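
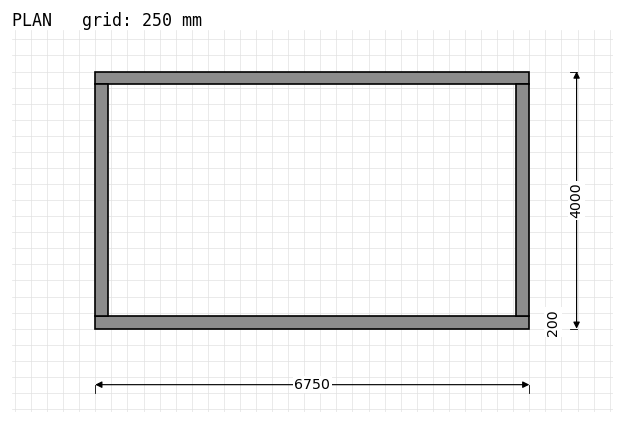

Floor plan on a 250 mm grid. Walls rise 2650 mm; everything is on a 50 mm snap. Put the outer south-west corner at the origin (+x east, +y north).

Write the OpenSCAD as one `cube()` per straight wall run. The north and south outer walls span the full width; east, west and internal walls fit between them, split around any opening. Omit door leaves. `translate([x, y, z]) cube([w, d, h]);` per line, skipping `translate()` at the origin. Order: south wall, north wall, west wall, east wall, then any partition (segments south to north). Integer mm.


cube([6750, 200, 2650]);
translate([0, 3800, 0]) cube([6750, 200, 2650]);
translate([0, 200, 0]) cube([200, 3600, 2650]);
translate([6550, 200, 0]) cube([200, 3600, 2650]);


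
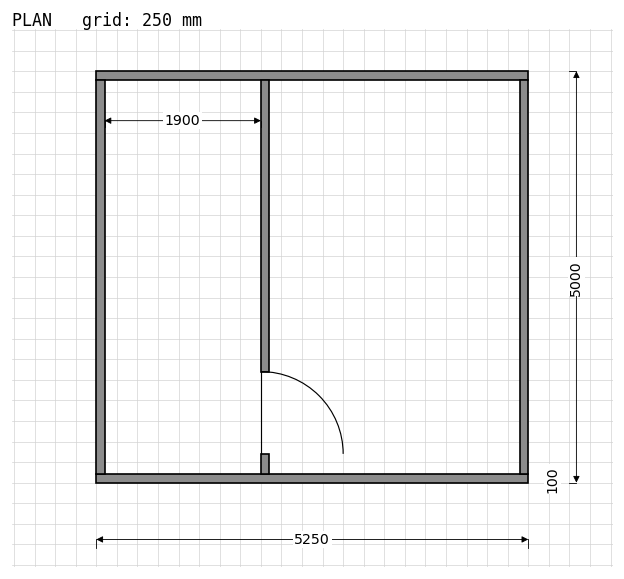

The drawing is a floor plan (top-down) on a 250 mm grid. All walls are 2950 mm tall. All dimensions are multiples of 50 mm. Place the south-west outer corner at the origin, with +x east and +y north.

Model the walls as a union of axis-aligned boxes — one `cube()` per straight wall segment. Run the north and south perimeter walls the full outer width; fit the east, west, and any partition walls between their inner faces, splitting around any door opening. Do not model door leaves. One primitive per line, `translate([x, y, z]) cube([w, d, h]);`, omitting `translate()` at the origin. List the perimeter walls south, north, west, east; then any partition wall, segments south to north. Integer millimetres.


cube([5250, 100, 2950]);
translate([0, 4900, 0]) cube([5250, 100, 2950]);
translate([0, 100, 0]) cube([100, 4800, 2950]);
translate([5150, 100, 0]) cube([100, 4800, 2950]);
translate([2000, 100, 0]) cube([100, 250, 2950]);
translate([2000, 1350, 0]) cube([100, 3550, 2950]);


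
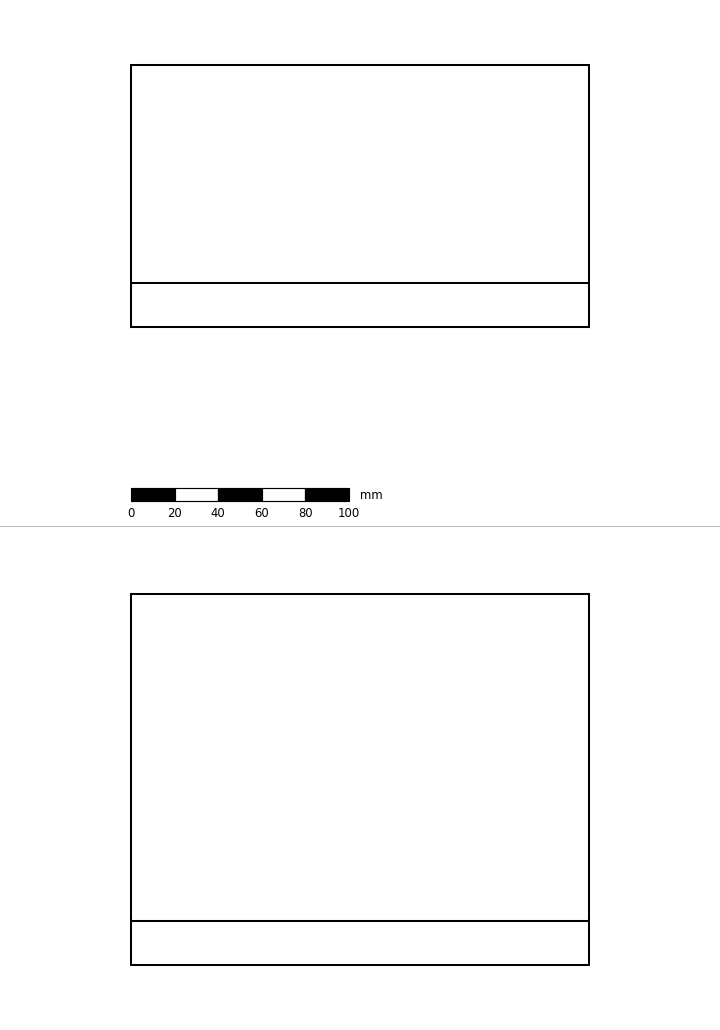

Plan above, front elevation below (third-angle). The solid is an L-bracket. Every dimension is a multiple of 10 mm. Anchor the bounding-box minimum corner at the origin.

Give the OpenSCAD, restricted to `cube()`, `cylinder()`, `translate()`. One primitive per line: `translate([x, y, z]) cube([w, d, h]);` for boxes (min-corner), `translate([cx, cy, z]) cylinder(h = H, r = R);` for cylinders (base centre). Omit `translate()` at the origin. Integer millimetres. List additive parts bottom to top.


cube([210, 120, 20]);
translate([0, 0, 20]) cube([210, 20, 150]);


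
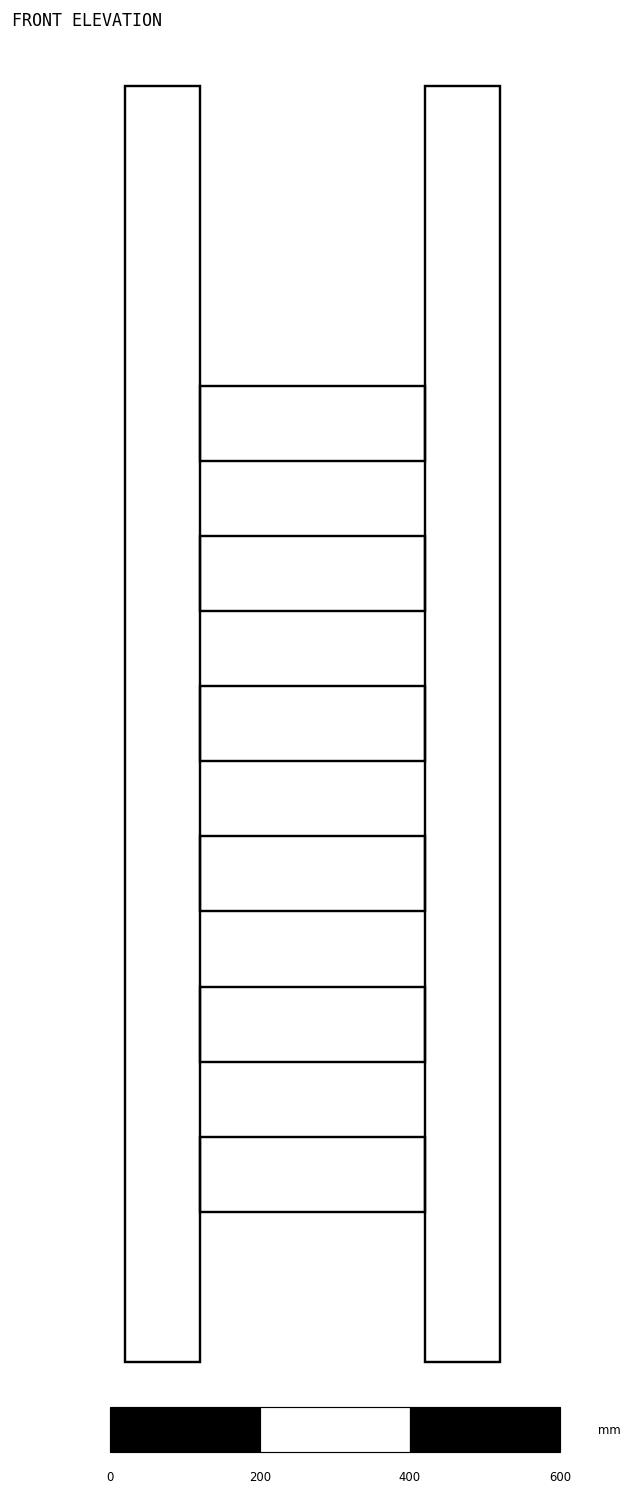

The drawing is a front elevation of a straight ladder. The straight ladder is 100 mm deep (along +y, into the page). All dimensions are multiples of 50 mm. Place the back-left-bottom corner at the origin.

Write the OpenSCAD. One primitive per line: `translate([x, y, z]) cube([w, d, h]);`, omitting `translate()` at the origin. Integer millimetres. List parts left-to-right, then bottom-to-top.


cube([100, 100, 1700]);
translate([100, 0, 200]) cube([300, 100, 100]);
translate([100, 0, 400]) cube([300, 100, 100]);
translate([100, 0, 600]) cube([300, 100, 100]);
translate([100, 0, 800]) cube([300, 100, 100]);
translate([100, 0, 1000]) cube([300, 100, 100]);
translate([100, 0, 1200]) cube([300, 100, 100]);
translate([400, 0, 0]) cube([100, 100, 1700]);


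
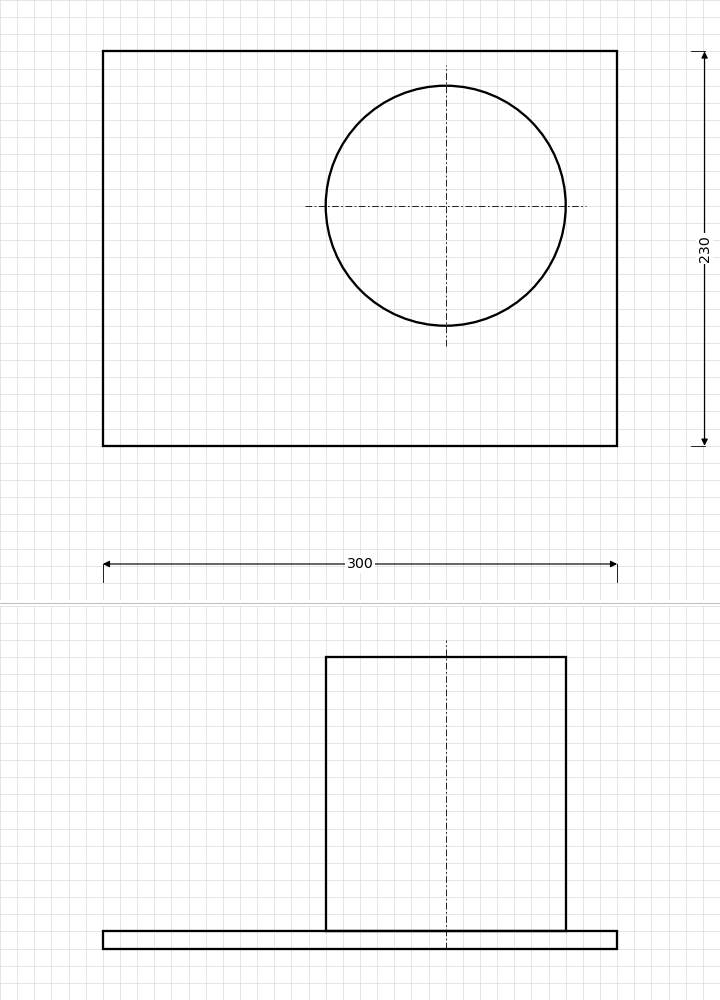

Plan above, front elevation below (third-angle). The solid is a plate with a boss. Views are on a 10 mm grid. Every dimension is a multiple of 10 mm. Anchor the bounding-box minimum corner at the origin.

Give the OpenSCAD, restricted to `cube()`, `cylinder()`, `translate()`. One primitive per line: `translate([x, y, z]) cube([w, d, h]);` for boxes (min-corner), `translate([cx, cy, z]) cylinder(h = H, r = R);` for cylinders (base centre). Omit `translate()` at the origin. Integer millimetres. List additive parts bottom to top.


cube([300, 230, 10]);
translate([200, 140, 10]) cylinder(h = 160, r = 70);


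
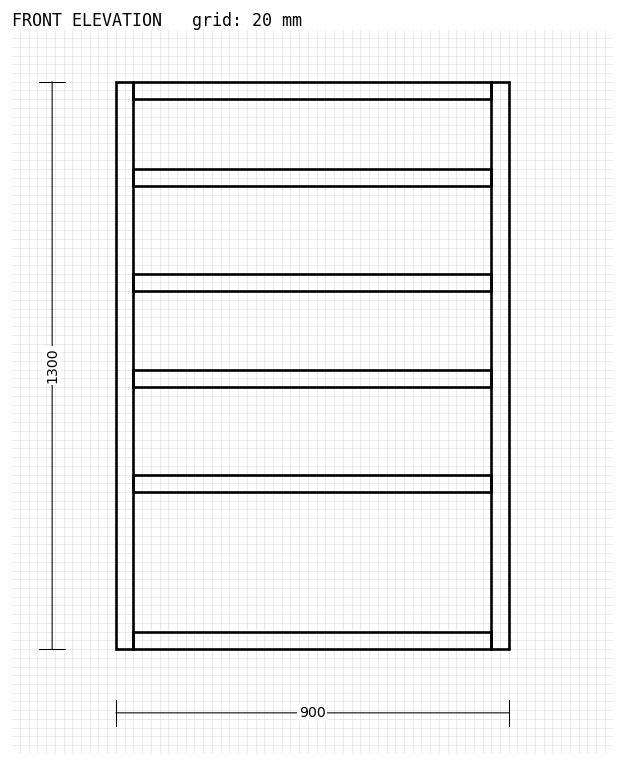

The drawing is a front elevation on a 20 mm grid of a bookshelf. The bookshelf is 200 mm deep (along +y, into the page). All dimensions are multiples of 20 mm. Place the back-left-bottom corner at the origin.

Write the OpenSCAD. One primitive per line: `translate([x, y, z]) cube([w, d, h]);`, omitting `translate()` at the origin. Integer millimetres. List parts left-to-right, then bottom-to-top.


cube([40, 200, 1300]);
translate([40, 0, 0]) cube([820, 200, 40]);
translate([40, 0, 360]) cube([820, 200, 40]);
translate([40, 0, 600]) cube([820, 200, 40]);
translate([40, 0, 820]) cube([820, 200, 40]);
translate([40, 0, 1060]) cube([820, 200, 40]);
translate([40, 0, 1260]) cube([820, 200, 40]);
translate([860, 0, 0]) cube([40, 200, 1300]);


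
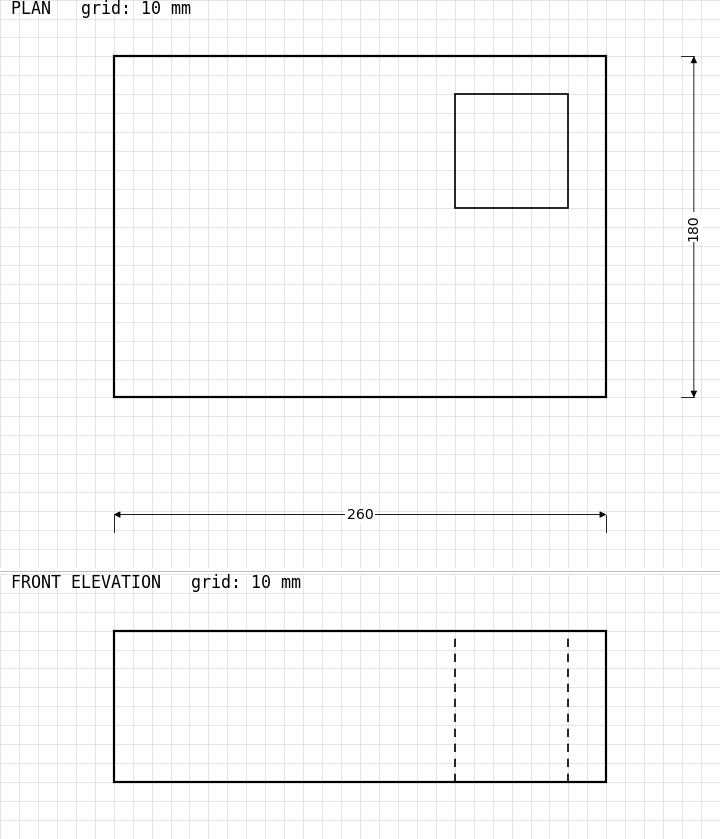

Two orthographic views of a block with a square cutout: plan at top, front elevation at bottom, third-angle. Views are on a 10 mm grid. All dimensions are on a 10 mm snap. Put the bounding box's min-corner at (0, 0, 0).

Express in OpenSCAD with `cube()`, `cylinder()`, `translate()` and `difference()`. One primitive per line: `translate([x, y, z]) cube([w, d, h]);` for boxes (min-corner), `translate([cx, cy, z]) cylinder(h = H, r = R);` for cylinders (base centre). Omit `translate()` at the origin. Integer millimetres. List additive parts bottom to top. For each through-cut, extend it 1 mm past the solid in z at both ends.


difference() {
  cube([260, 180, 80]);
  translate([180, 100, -1]) cube([60, 60, 82]);
}


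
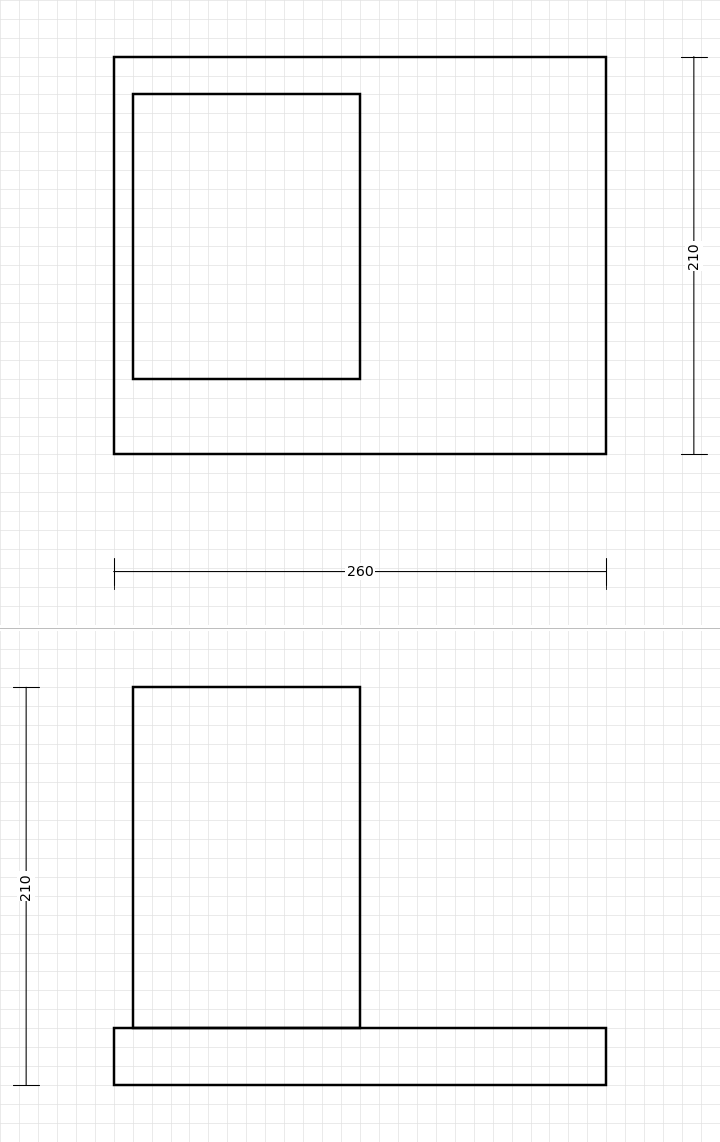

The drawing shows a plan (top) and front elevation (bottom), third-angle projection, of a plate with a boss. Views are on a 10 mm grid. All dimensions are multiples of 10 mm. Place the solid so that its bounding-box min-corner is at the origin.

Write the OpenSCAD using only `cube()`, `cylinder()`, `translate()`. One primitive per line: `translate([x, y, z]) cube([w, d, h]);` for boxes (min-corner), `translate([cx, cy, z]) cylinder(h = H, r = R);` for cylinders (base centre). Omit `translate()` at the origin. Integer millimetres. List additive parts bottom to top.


cube([260, 210, 30]);
translate([10, 40, 30]) cube([120, 150, 180]);


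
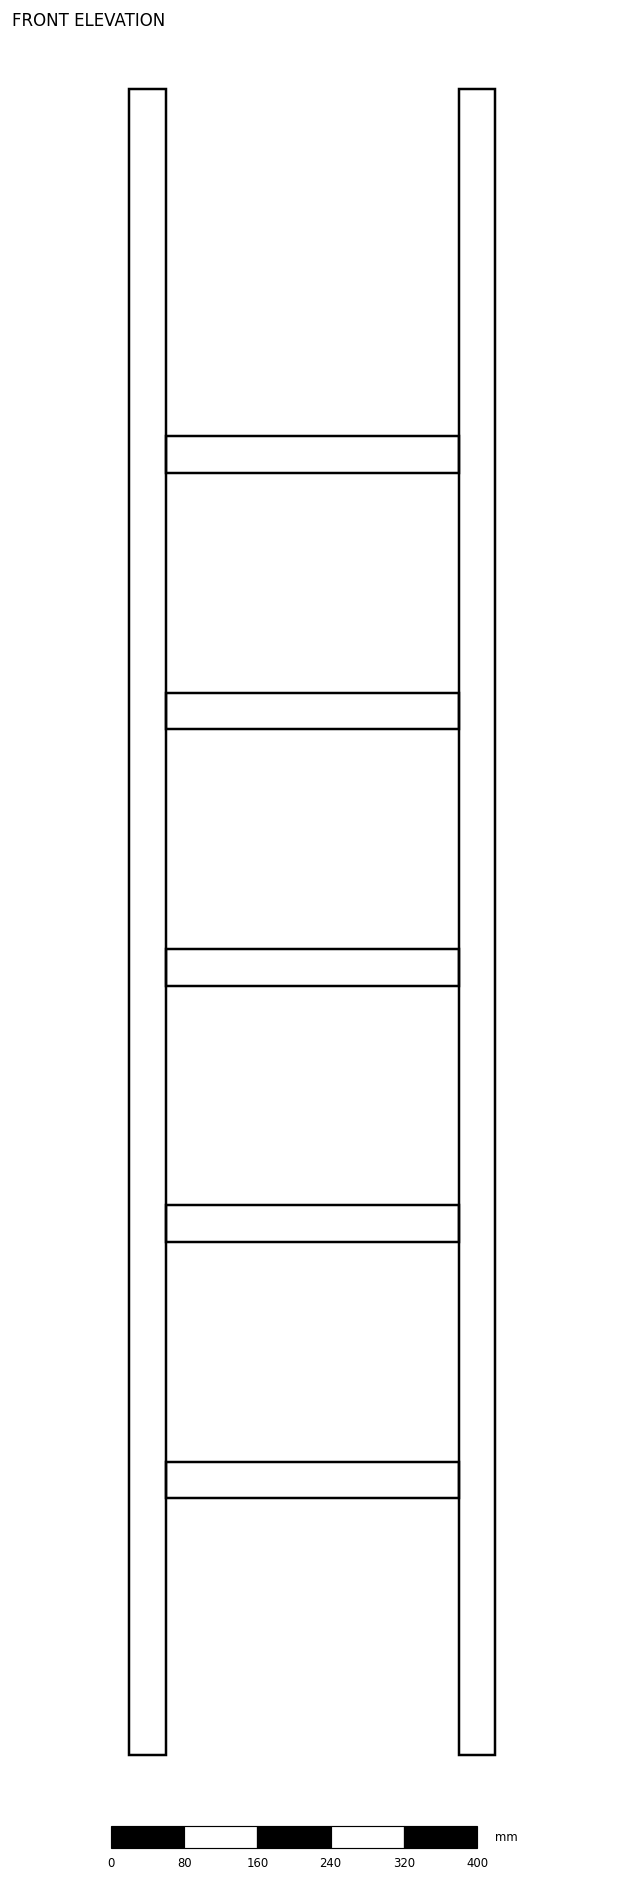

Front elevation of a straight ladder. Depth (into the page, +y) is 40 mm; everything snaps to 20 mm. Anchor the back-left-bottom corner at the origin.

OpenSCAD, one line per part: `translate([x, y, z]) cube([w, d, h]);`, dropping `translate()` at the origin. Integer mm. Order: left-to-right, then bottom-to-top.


cube([40, 40, 1820]);
translate([40, 0, 280]) cube([320, 40, 40]);
translate([40, 0, 560]) cube([320, 40, 40]);
translate([40, 0, 840]) cube([320, 40, 40]);
translate([40, 0, 1120]) cube([320, 40, 40]);
translate([40, 0, 1400]) cube([320, 40, 40]);
translate([360, 0, 0]) cube([40, 40, 1820]);


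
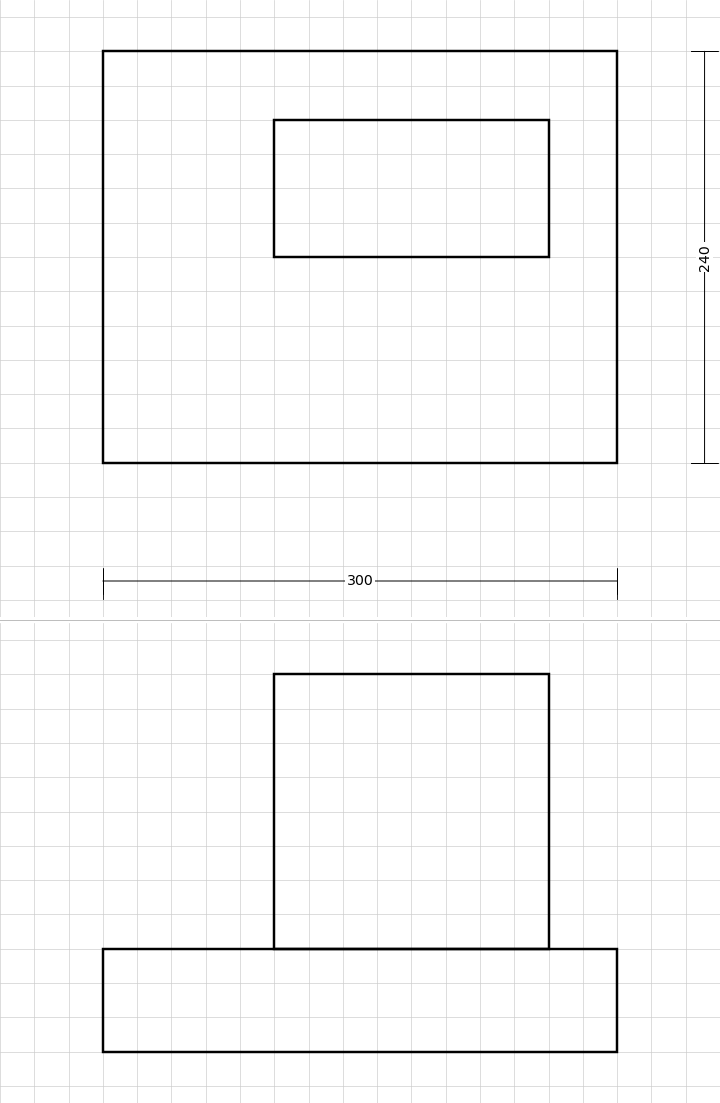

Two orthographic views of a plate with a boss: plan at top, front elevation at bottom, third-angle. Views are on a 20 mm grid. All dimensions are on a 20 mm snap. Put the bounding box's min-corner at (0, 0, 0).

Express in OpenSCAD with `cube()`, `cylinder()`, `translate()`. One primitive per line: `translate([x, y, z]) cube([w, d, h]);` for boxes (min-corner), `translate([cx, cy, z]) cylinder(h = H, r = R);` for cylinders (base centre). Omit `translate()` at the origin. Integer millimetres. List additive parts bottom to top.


cube([300, 240, 60]);
translate([100, 120, 60]) cube([160, 80, 160]);


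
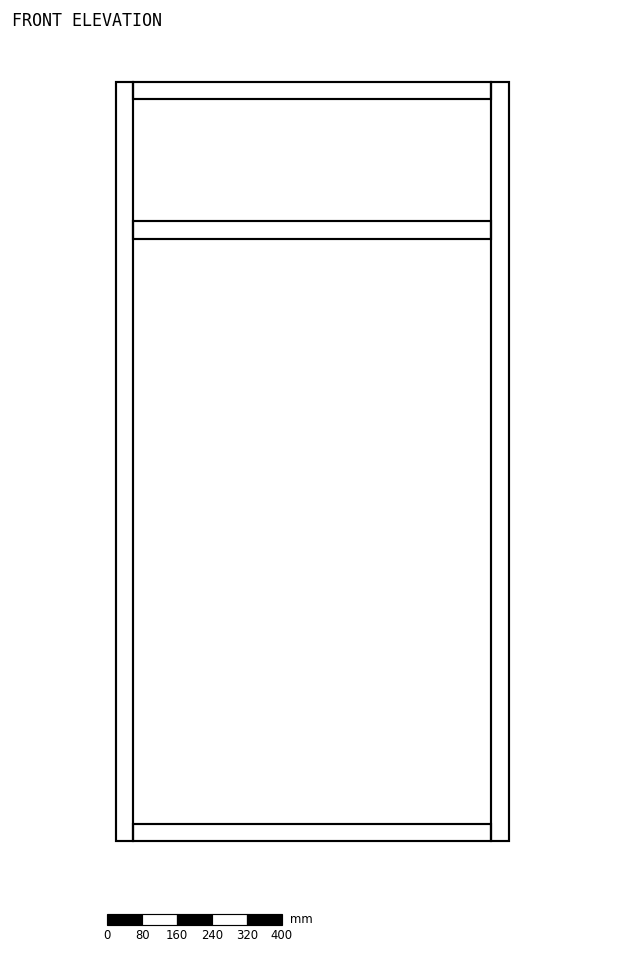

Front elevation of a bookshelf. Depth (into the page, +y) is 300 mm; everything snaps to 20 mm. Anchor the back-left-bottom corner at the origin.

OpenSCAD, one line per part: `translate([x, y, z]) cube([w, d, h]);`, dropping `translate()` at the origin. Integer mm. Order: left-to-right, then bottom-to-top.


cube([40, 300, 1740]);
translate([40, 0, 0]) cube([820, 300, 40]);
translate([40, 0, 1380]) cube([820, 300, 40]);
translate([40, 0, 1700]) cube([820, 300, 40]);
translate([860, 0, 0]) cube([40, 300, 1740]);


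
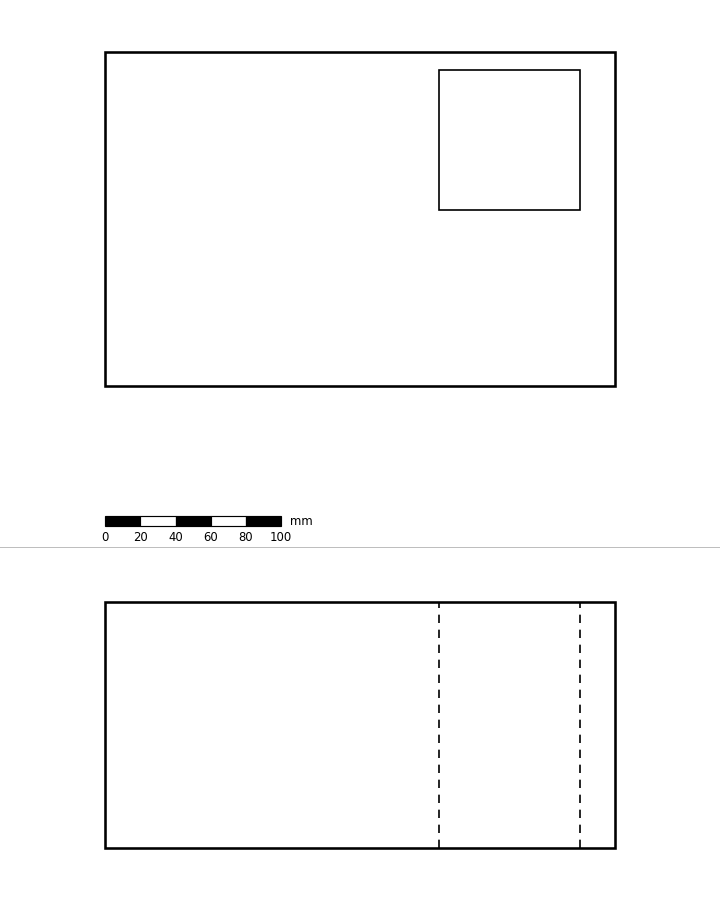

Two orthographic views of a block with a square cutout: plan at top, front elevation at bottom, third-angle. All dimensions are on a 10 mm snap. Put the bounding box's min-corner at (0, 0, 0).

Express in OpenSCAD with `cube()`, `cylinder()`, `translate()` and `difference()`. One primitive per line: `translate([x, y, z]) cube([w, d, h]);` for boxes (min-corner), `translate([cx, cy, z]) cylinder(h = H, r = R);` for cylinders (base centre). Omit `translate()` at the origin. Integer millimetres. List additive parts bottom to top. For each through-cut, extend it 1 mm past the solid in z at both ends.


difference() {
  cube([290, 190, 140]);
  translate([190, 100, -1]) cube([80, 80, 142]);
}


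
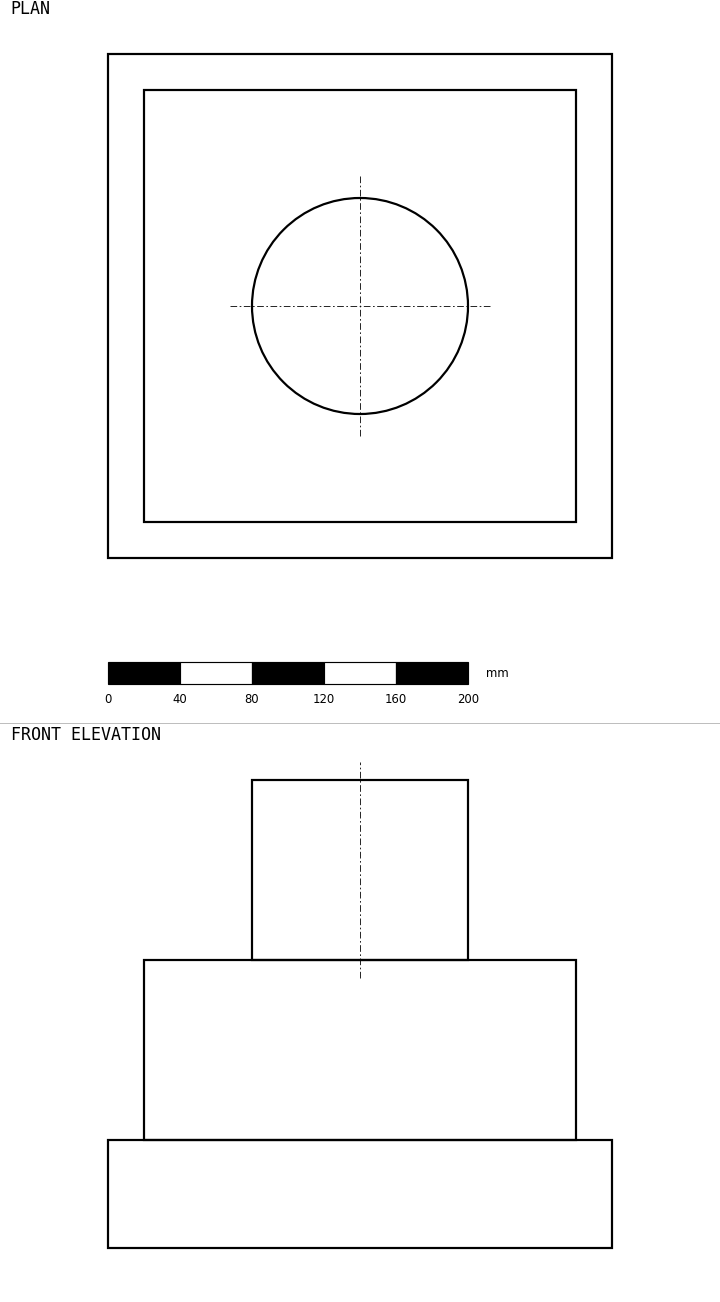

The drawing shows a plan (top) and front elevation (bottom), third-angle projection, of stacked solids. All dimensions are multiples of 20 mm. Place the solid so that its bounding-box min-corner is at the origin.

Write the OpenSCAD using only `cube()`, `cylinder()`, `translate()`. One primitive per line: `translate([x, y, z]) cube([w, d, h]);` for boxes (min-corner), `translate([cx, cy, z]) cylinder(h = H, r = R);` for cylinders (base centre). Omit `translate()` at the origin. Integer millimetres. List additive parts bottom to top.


cube([280, 280, 60]);
translate([20, 20, 60]) cube([240, 240, 100]);
translate([140, 140, 160]) cylinder(h = 100, r = 60);


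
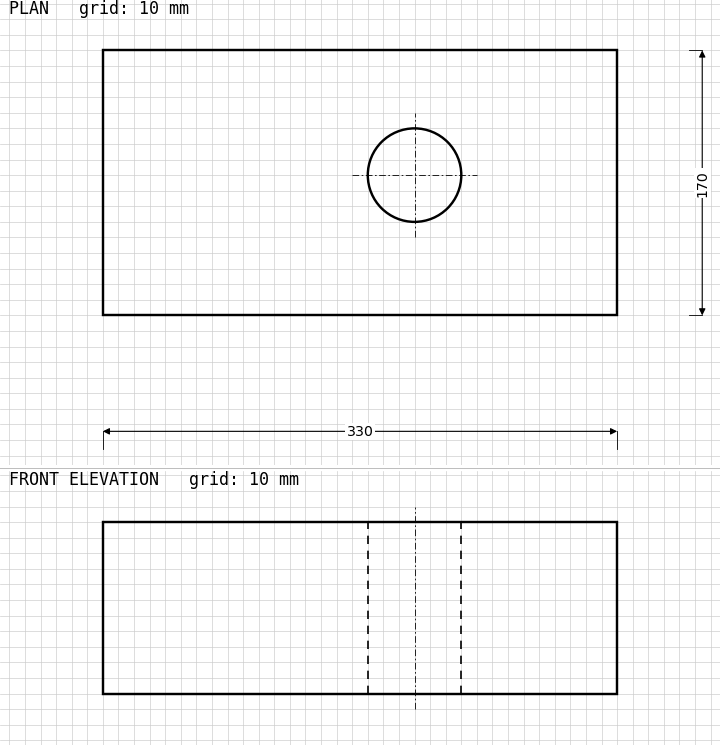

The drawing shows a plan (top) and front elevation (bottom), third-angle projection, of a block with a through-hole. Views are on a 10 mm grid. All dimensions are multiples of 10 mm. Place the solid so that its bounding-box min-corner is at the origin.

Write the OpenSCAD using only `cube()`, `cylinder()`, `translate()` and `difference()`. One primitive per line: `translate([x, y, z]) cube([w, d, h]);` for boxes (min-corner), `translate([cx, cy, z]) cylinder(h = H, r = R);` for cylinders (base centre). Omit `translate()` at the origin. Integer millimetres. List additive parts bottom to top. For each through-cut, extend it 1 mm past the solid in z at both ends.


difference() {
  cube([330, 170, 110]);
  translate([200, 90, -1]) cylinder(h = 112, r = 30);
}


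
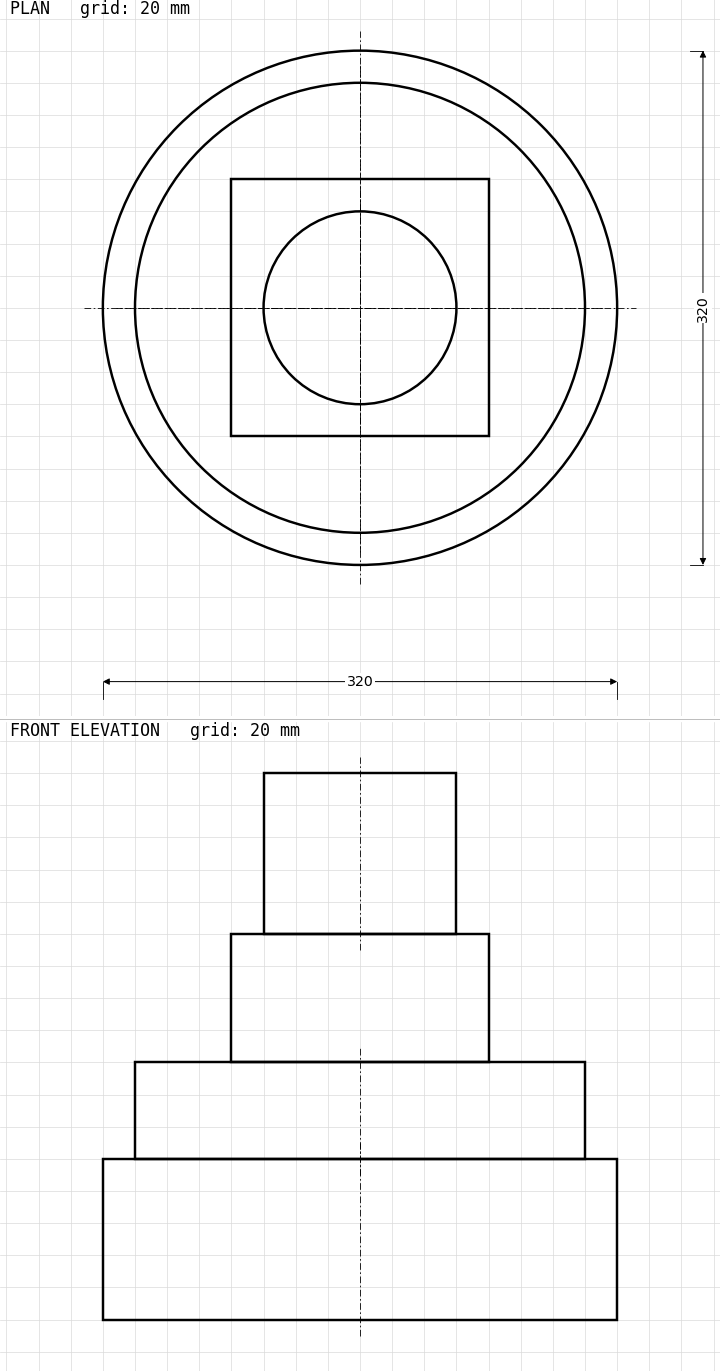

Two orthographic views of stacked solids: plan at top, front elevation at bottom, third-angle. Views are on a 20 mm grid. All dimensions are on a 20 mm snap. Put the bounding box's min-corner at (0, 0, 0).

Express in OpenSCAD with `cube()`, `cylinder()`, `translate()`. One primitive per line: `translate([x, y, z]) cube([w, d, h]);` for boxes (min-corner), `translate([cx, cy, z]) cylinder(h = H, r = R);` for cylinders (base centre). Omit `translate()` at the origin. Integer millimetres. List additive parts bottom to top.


translate([160, 160, 0]) cylinder(h = 100, r = 160);
translate([160, 160, 100]) cylinder(h = 60, r = 140);
translate([80, 80, 160]) cube([160, 160, 80]);
translate([160, 160, 240]) cylinder(h = 100, r = 60);


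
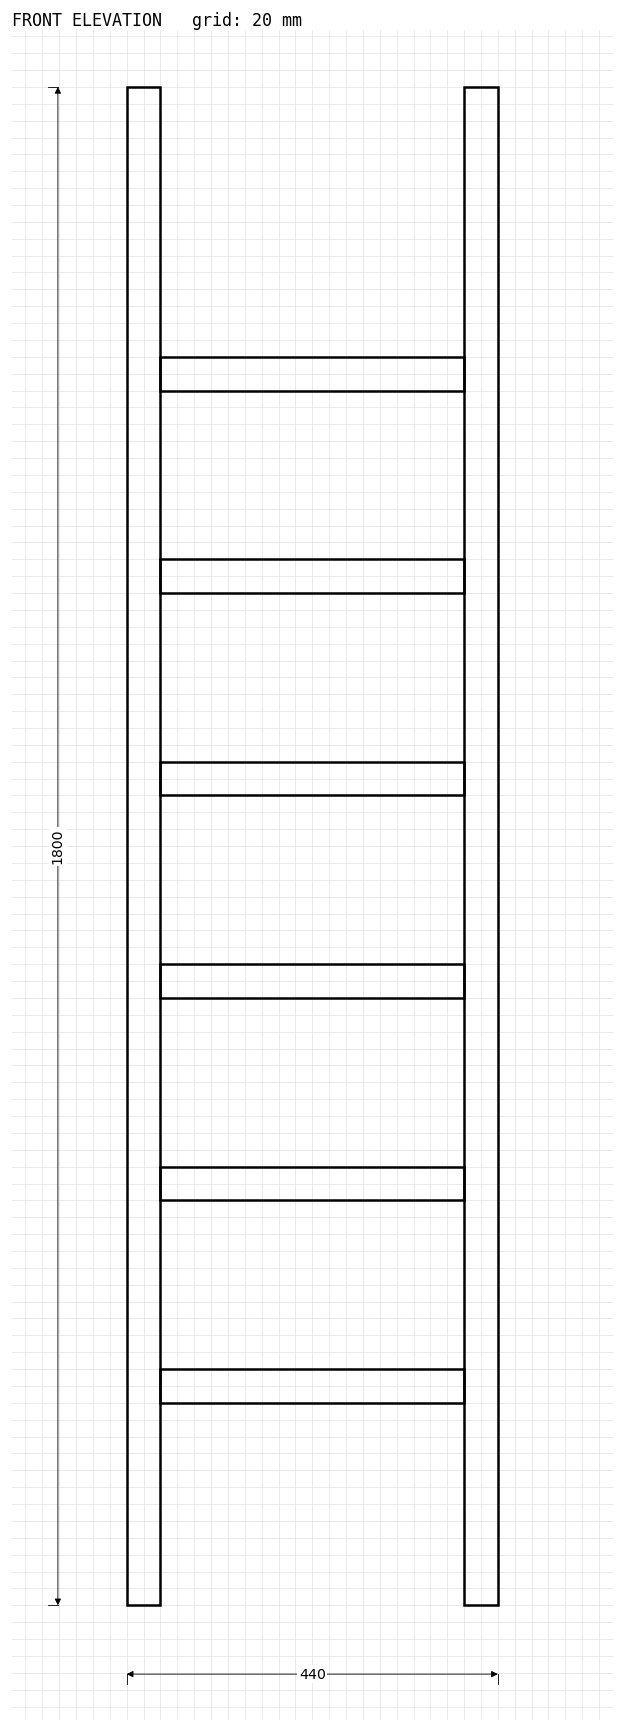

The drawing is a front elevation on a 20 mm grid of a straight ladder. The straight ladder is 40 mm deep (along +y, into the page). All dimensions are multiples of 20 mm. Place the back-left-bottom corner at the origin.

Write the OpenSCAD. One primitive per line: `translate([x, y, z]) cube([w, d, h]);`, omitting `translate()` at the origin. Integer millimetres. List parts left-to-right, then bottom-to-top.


cube([40, 40, 1800]);
translate([40, 0, 240]) cube([360, 40, 40]);
translate([40, 0, 480]) cube([360, 40, 40]);
translate([40, 0, 720]) cube([360, 40, 40]);
translate([40, 0, 960]) cube([360, 40, 40]);
translate([40, 0, 1200]) cube([360, 40, 40]);
translate([40, 0, 1440]) cube([360, 40, 40]);
translate([400, 0, 0]) cube([40, 40, 1800]);


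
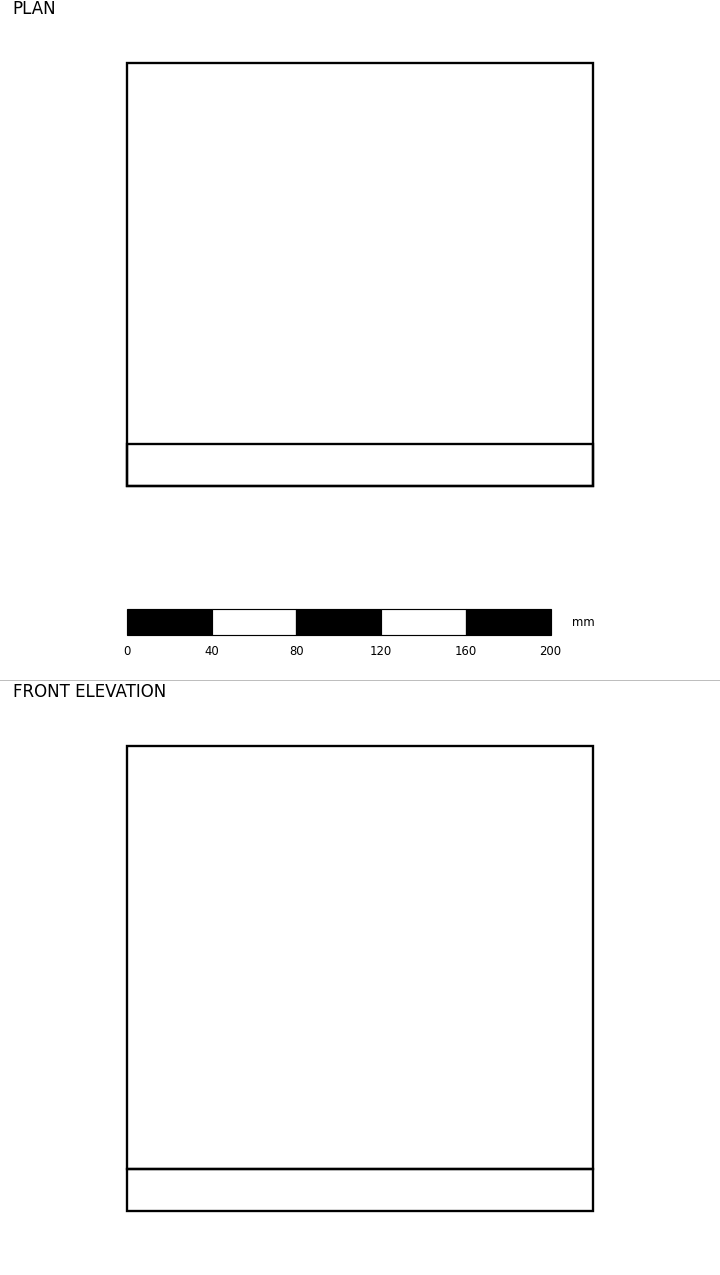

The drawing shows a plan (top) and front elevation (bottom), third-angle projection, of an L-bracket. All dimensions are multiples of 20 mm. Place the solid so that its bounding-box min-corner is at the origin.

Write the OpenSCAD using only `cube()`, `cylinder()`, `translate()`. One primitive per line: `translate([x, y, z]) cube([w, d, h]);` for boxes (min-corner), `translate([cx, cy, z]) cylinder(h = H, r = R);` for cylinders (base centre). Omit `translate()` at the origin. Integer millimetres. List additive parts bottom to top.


cube([220, 200, 20]);
translate([0, 0, 20]) cube([220, 20, 200]);


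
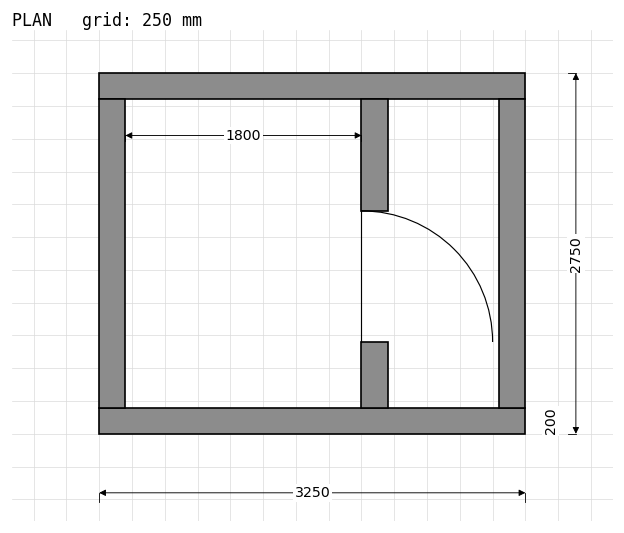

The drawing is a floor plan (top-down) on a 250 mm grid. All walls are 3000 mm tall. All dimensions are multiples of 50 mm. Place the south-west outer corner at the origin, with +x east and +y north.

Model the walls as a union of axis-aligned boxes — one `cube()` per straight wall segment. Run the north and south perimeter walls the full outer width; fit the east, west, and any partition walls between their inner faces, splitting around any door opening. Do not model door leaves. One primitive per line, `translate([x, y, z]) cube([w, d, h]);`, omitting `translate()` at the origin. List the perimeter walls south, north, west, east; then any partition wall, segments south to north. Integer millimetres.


cube([3250, 200, 3000]);
translate([0, 2550, 0]) cube([3250, 200, 3000]);
translate([0, 200, 0]) cube([200, 2350, 3000]);
translate([3050, 200, 0]) cube([200, 2350, 3000]);
translate([2000, 200, 0]) cube([200, 500, 3000]);
translate([2000, 1700, 0]) cube([200, 850, 3000]);


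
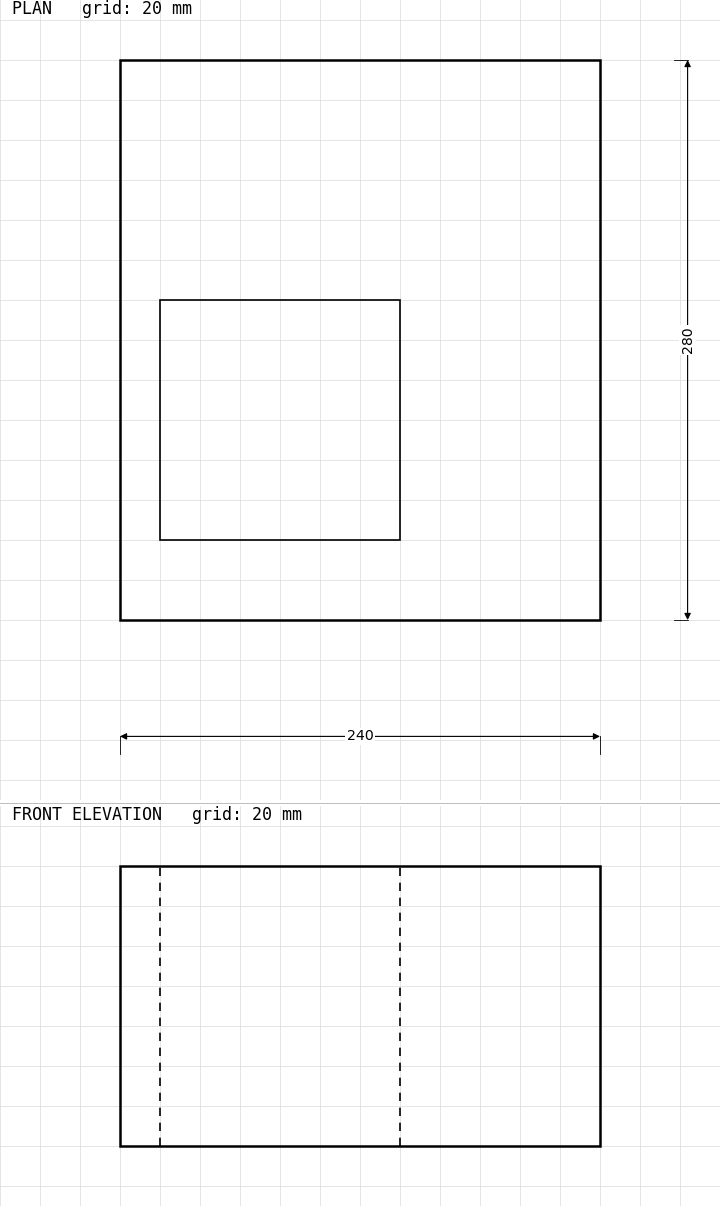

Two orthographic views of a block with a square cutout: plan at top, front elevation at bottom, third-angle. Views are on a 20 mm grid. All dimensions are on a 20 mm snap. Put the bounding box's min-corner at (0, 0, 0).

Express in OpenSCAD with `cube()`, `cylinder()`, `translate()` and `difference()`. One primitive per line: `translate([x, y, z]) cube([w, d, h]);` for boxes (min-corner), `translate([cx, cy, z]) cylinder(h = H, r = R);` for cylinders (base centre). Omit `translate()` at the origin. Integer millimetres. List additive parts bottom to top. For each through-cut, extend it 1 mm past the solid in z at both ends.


difference() {
  cube([240, 280, 140]);
  translate([20, 40, -1]) cube([120, 120, 142]);
}


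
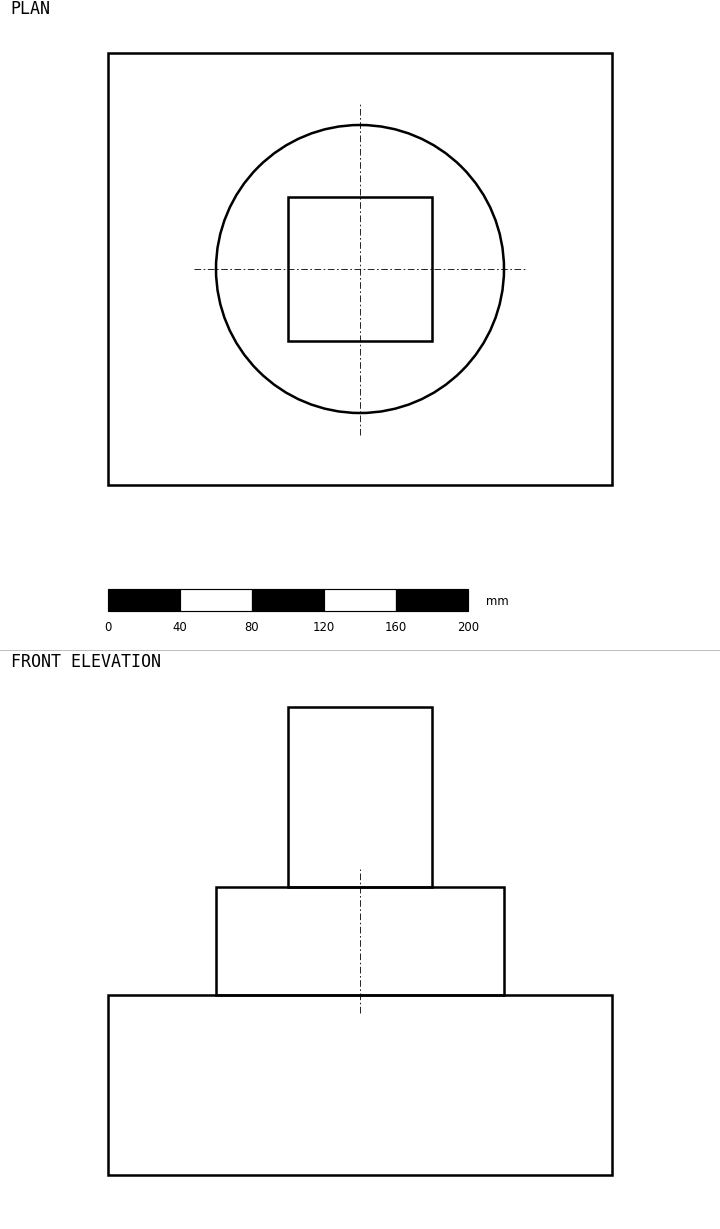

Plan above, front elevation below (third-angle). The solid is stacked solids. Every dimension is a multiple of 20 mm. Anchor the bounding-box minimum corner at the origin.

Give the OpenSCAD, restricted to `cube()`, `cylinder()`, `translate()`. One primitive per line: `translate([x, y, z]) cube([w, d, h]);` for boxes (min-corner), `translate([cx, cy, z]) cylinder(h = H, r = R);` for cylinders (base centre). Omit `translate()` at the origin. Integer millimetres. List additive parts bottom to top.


cube([280, 240, 100]);
translate([140, 120, 100]) cylinder(h = 60, r = 80);
translate([100, 80, 160]) cube([80, 80, 100]);


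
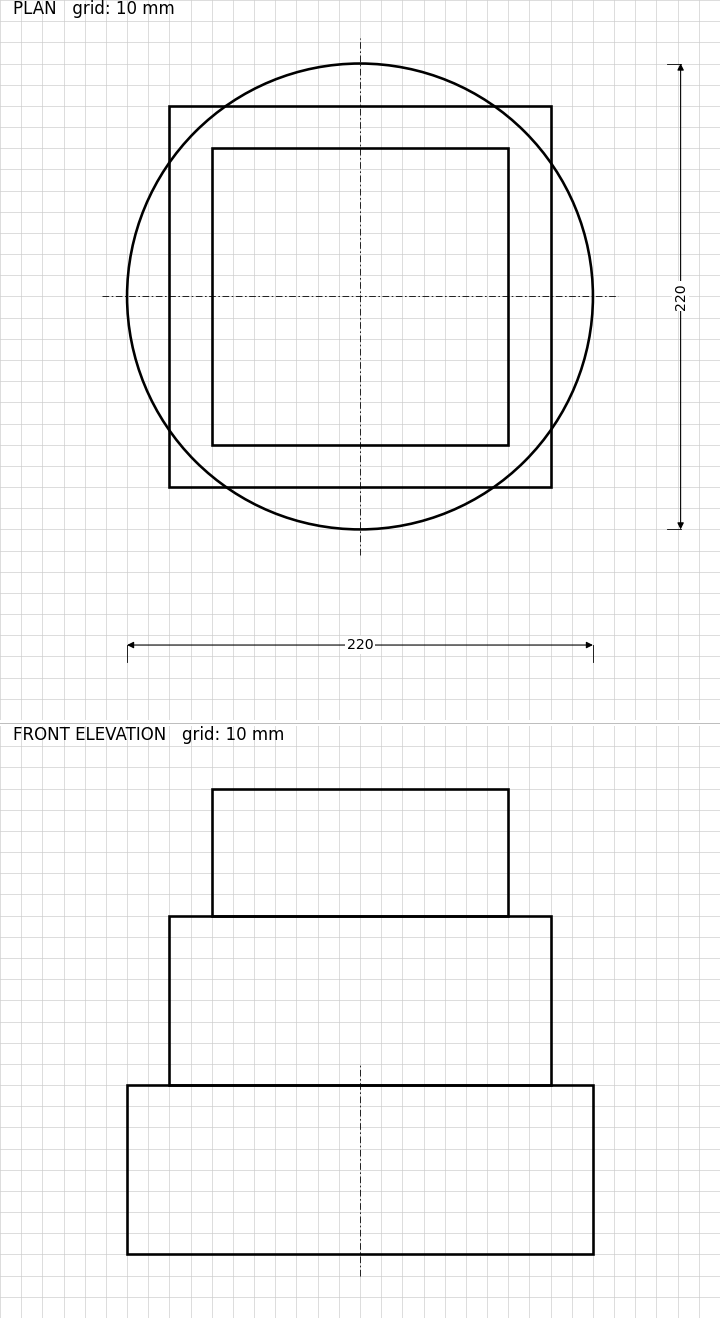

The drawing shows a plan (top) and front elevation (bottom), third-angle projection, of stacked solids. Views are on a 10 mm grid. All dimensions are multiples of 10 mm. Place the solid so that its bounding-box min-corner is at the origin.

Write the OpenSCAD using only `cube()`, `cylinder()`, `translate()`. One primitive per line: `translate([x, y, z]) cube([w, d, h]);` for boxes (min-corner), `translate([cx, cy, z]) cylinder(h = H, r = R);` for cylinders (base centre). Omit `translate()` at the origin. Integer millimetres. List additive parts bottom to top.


translate([110, 110, 0]) cylinder(h = 80, r = 110);
translate([20, 20, 80]) cube([180, 180, 80]);
translate([40, 40, 160]) cube([140, 140, 60]);


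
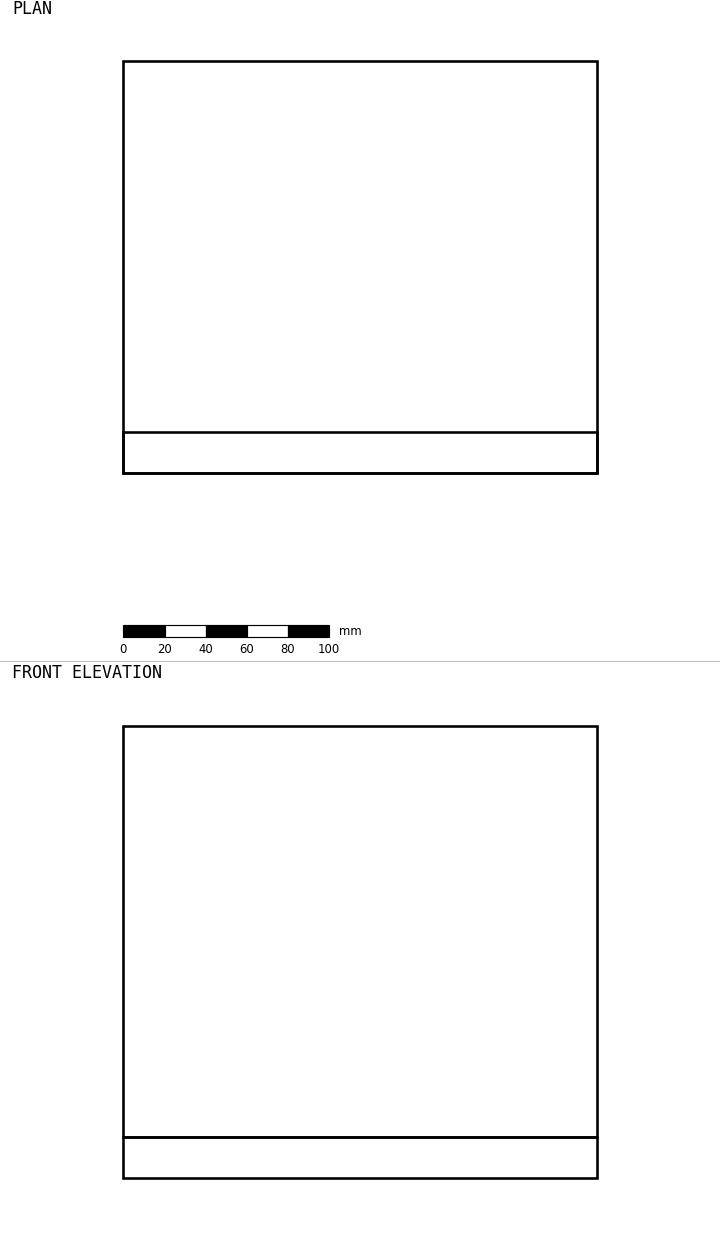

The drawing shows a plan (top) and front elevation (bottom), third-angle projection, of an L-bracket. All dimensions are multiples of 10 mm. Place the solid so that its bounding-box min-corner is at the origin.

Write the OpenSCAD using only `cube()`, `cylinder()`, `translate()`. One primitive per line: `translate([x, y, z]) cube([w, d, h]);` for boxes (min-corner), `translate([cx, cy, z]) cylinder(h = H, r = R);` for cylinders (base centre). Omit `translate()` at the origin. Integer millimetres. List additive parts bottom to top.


cube([230, 200, 20]);
translate([0, 0, 20]) cube([230, 20, 200]);


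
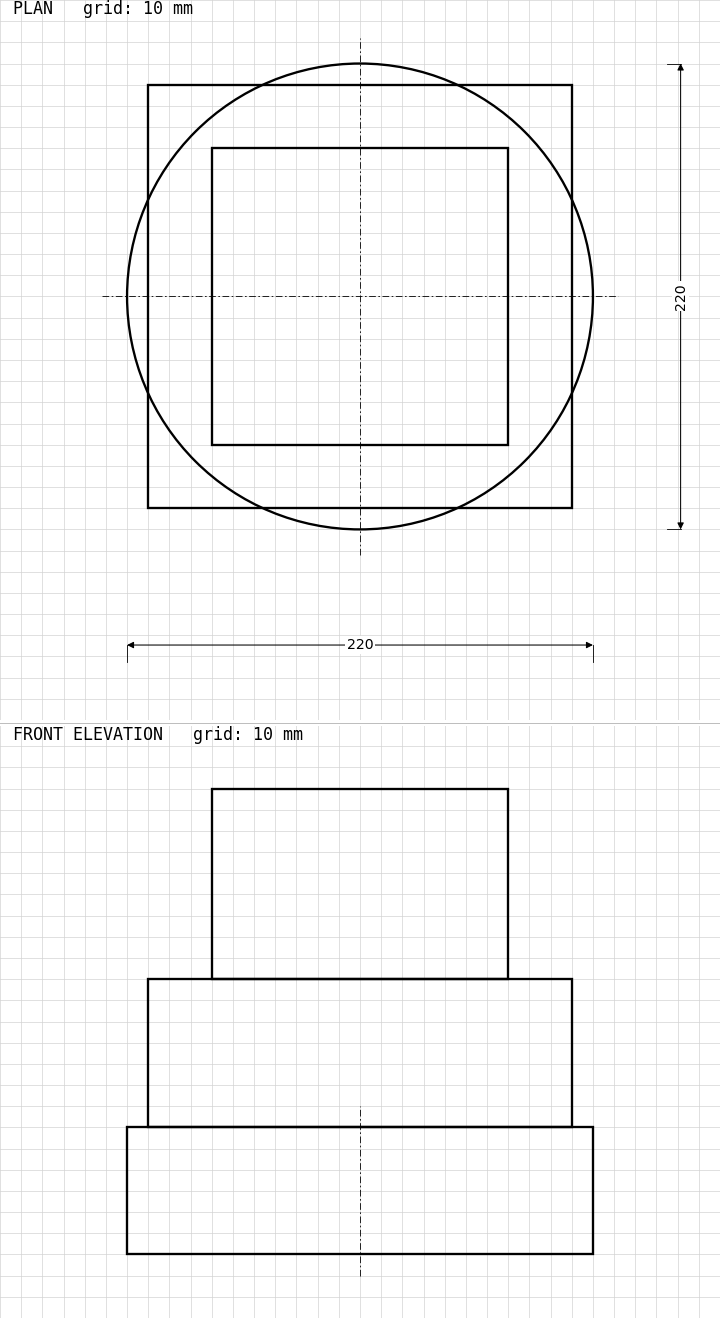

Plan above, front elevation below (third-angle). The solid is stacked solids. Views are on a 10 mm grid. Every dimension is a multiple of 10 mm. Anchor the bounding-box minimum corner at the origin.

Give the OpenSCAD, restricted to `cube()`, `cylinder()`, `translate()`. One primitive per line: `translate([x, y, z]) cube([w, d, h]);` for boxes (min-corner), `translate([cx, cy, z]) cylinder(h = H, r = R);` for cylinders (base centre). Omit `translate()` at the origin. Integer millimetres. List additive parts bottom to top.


translate([110, 110, 0]) cylinder(h = 60, r = 110);
translate([10, 10, 60]) cube([200, 200, 70]);
translate([40, 40, 130]) cube([140, 140, 90]);


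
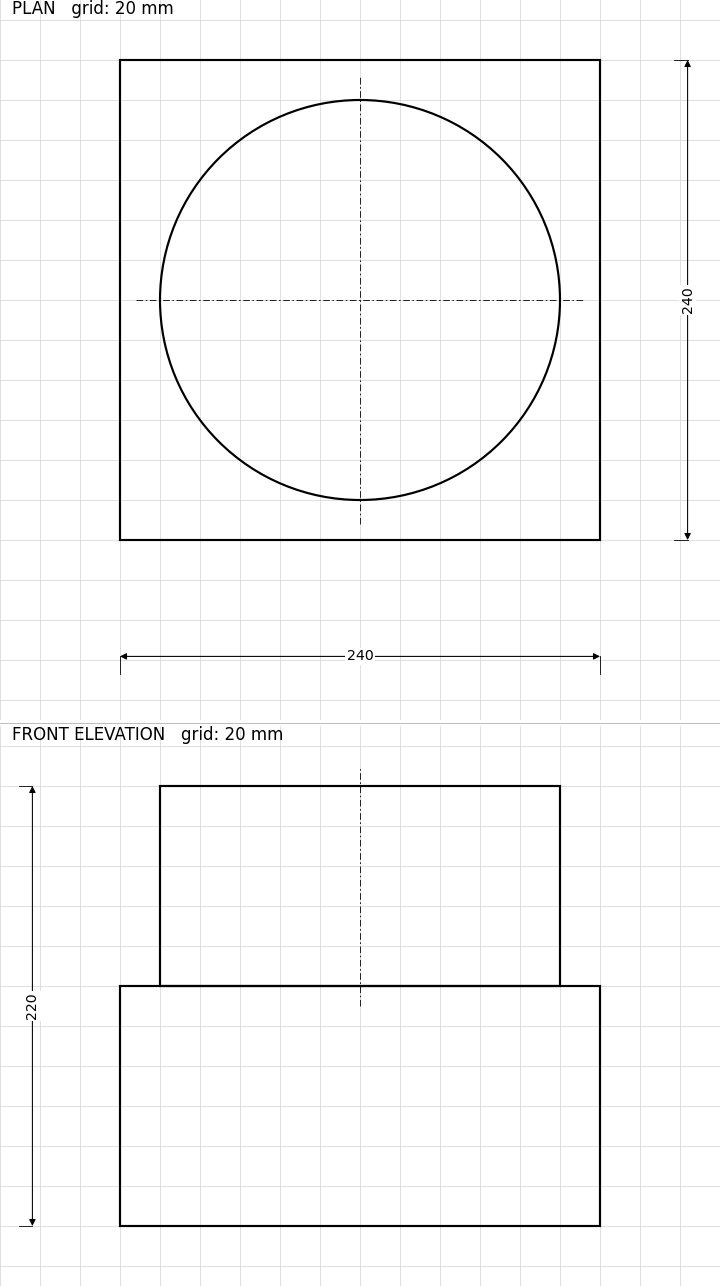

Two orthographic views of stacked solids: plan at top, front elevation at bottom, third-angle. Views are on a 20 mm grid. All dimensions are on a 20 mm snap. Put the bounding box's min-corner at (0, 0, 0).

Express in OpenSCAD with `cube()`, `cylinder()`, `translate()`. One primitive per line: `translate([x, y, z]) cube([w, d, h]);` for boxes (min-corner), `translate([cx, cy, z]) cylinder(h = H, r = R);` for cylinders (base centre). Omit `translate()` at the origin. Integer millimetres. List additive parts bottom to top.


cube([240, 240, 120]);
translate([120, 120, 120]) cylinder(h = 100, r = 100);


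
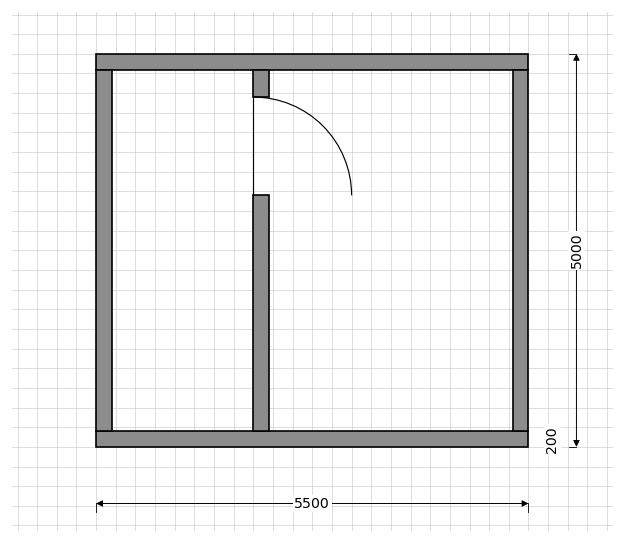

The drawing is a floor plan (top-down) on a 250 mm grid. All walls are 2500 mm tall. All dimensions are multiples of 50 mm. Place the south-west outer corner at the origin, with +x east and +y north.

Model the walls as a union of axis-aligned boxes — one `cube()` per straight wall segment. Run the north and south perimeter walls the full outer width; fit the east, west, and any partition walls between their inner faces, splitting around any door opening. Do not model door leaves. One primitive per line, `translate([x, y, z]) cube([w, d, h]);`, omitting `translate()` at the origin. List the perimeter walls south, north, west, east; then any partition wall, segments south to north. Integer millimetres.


cube([5500, 200, 2500]);
translate([0, 4800, 0]) cube([5500, 200, 2500]);
translate([0, 200, 0]) cube([200, 4600, 2500]);
translate([5300, 200, 0]) cube([200, 4600, 2500]);
translate([2000, 200, 0]) cube([200, 3000, 2500]);
translate([2000, 4450, 0]) cube([200, 350, 2500]);


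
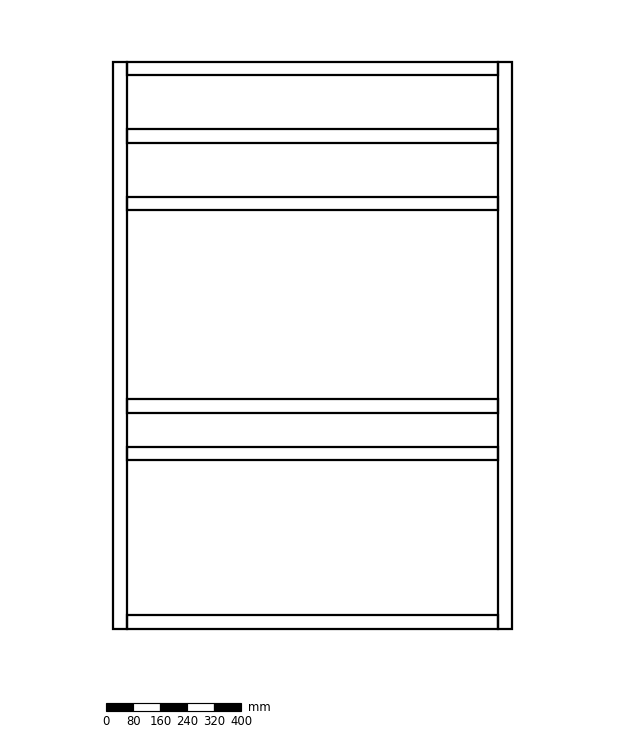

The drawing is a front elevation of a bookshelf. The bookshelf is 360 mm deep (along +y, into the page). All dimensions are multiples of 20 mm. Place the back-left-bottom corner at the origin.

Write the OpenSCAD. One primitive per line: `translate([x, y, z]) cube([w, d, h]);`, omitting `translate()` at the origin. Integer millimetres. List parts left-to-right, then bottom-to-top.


cube([40, 360, 1680]);
translate([40, 0, 0]) cube([1100, 360, 40]);
translate([40, 0, 500]) cube([1100, 360, 40]);
translate([40, 0, 640]) cube([1100, 360, 40]);
translate([40, 0, 1240]) cube([1100, 360, 40]);
translate([40, 0, 1440]) cube([1100, 360, 40]);
translate([40, 0, 1640]) cube([1100, 360, 40]);
translate([1140, 0, 0]) cube([40, 360, 1680]);


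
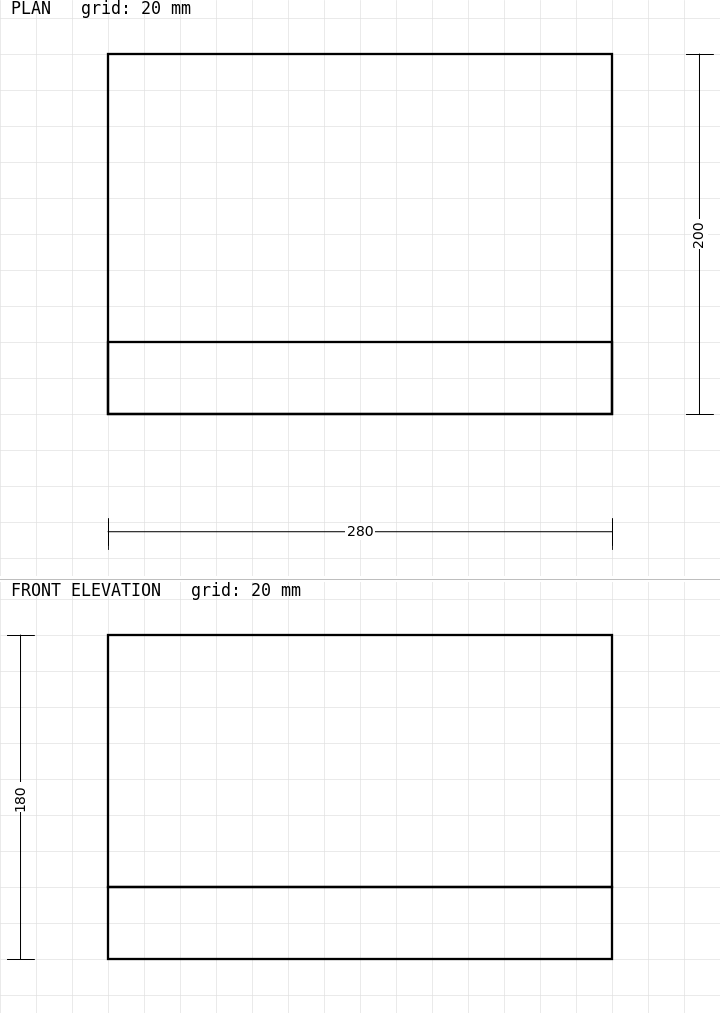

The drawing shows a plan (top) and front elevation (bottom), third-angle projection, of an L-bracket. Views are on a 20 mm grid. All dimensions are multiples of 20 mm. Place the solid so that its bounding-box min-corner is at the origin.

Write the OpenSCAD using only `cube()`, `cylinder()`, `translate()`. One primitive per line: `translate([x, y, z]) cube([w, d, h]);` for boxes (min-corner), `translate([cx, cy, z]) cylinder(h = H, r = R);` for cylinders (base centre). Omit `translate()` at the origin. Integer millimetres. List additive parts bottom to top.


cube([280, 200, 40]);
translate([0, 0, 40]) cube([280, 40, 140]);


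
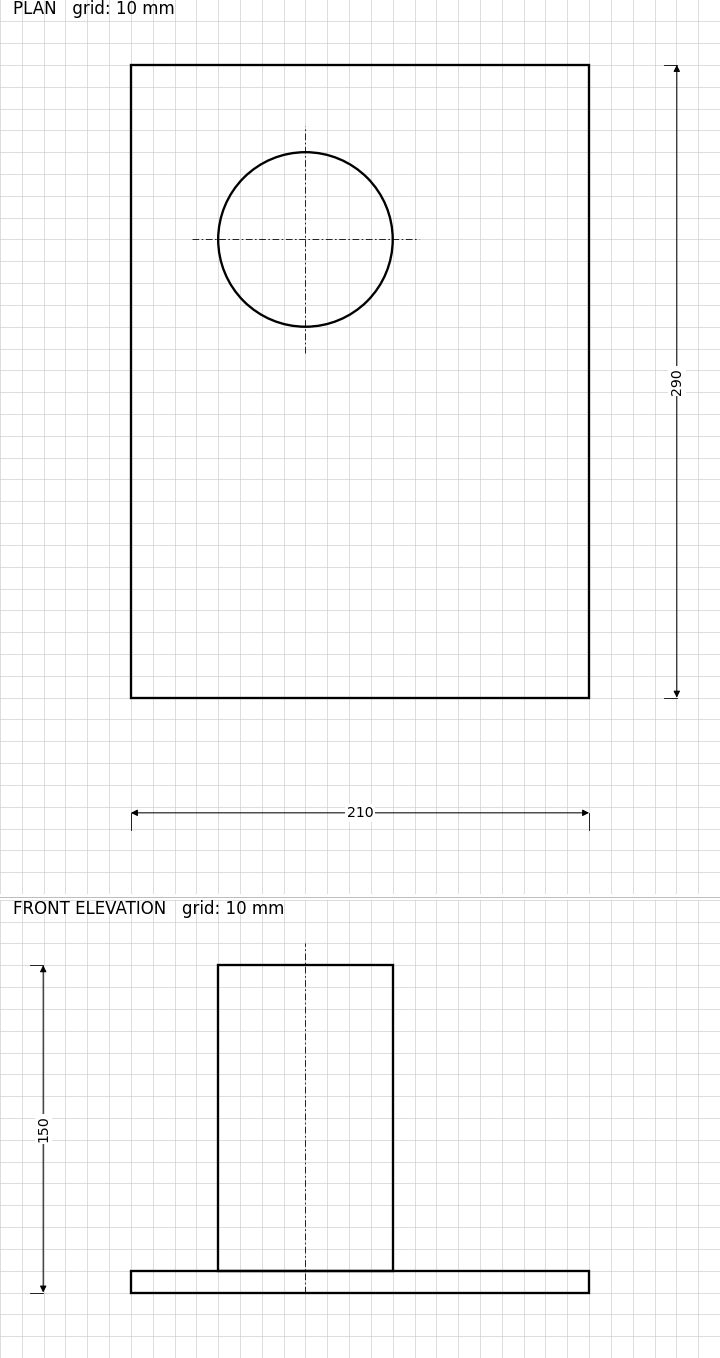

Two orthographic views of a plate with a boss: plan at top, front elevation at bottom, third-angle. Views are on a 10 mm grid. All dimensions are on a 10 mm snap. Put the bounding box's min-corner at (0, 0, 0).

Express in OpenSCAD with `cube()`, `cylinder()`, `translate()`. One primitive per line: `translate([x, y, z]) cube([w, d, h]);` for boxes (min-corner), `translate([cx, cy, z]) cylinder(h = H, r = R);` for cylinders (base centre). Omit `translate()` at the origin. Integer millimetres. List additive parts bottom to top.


cube([210, 290, 10]);
translate([80, 210, 10]) cylinder(h = 140, r = 40);


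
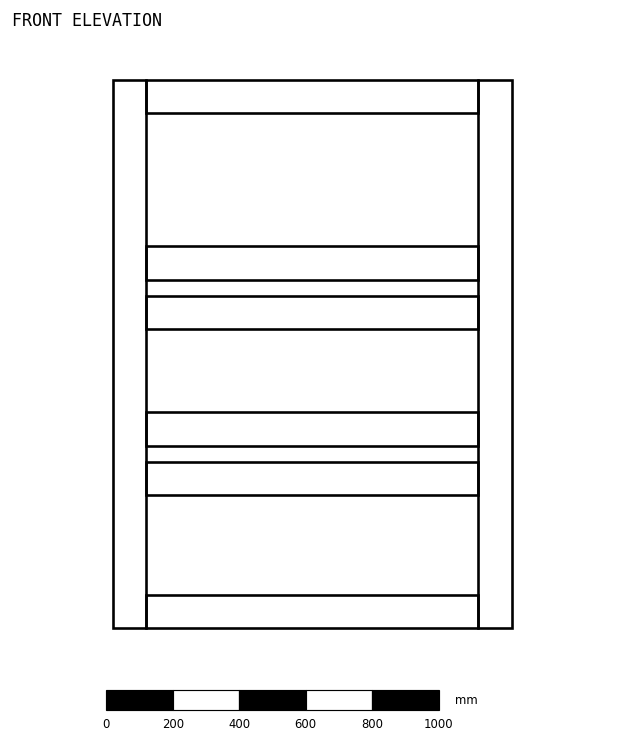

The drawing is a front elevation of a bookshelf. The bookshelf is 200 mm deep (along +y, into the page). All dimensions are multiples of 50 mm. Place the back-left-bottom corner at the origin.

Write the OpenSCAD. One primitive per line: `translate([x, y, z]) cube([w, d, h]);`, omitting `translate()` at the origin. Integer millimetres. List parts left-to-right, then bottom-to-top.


cube([100, 200, 1650]);
translate([100, 0, 0]) cube([1000, 200, 100]);
translate([100, 0, 400]) cube([1000, 200, 100]);
translate([100, 0, 550]) cube([1000, 200, 100]);
translate([100, 0, 900]) cube([1000, 200, 100]);
translate([100, 0, 1050]) cube([1000, 200, 100]);
translate([100, 0, 1550]) cube([1000, 200, 100]);
translate([1100, 0, 0]) cube([100, 200, 1650]);


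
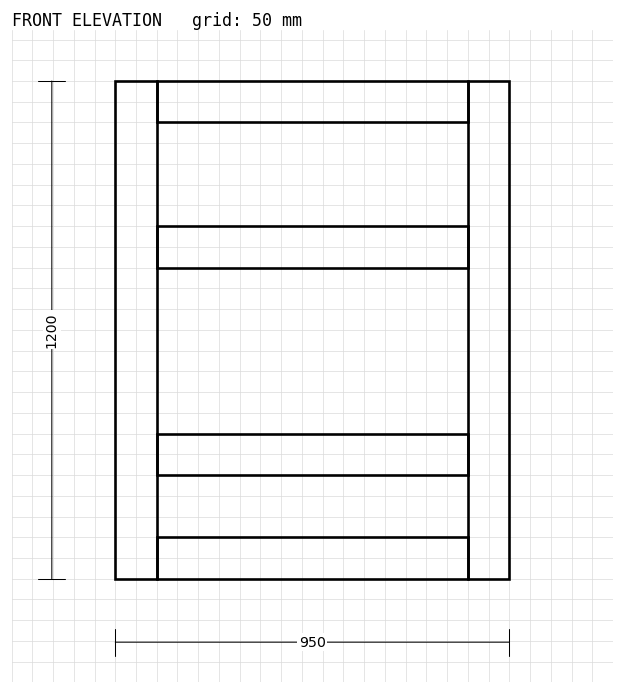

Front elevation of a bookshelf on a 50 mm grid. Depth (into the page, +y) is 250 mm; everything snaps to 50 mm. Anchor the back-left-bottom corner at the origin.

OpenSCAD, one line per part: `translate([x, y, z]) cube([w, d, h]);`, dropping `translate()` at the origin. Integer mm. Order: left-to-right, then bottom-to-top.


cube([100, 250, 1200]);
translate([100, 0, 0]) cube([750, 250, 100]);
translate([100, 0, 250]) cube([750, 250, 100]);
translate([100, 0, 750]) cube([750, 250, 100]);
translate([100, 0, 1100]) cube([750, 250, 100]);
translate([850, 0, 0]) cube([100, 250, 1200]);


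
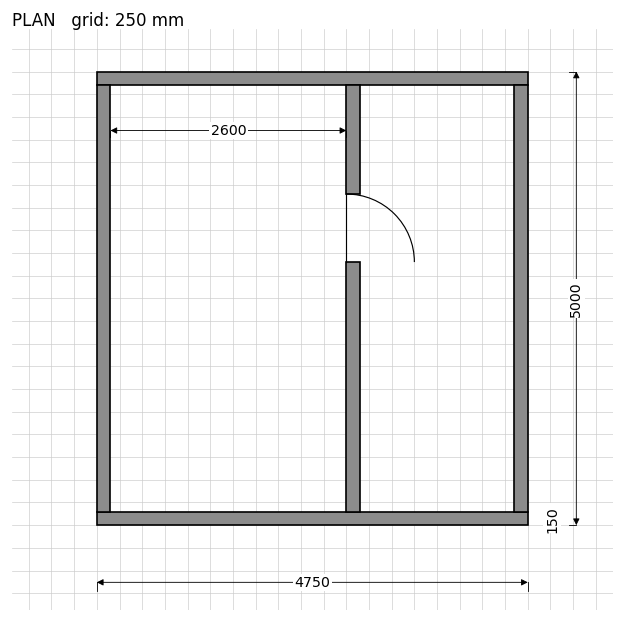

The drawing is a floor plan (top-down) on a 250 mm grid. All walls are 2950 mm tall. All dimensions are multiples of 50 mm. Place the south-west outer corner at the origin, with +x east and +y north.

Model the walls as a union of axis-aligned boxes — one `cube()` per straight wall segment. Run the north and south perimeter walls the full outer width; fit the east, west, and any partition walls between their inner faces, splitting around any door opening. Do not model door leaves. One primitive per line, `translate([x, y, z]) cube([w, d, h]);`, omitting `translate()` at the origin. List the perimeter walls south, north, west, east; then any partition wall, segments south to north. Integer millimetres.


cube([4750, 150, 2950]);
translate([0, 4850, 0]) cube([4750, 150, 2950]);
translate([0, 150, 0]) cube([150, 4700, 2950]);
translate([4600, 150, 0]) cube([150, 4700, 2950]);
translate([2750, 150, 0]) cube([150, 2750, 2950]);
translate([2750, 3650, 0]) cube([150, 1200, 2950]);


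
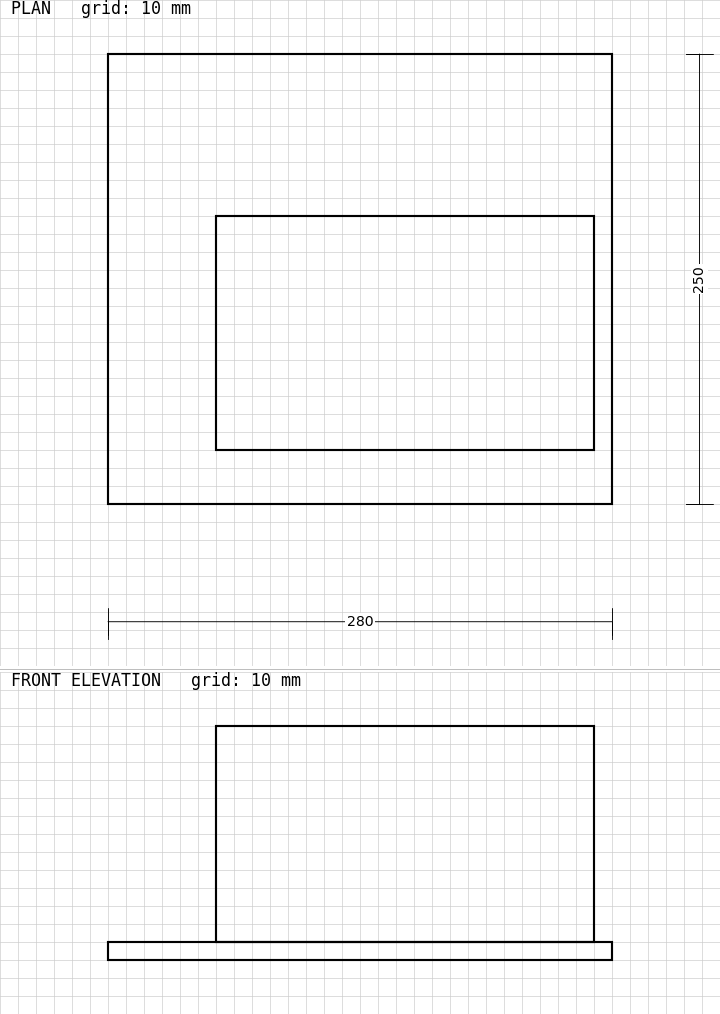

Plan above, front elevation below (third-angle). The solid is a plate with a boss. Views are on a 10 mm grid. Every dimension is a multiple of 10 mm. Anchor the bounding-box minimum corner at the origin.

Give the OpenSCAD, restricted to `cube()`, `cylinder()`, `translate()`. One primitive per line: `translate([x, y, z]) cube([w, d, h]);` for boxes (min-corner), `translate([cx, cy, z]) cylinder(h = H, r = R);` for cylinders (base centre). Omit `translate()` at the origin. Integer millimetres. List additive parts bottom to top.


cube([280, 250, 10]);
translate([60, 30, 10]) cube([210, 130, 120]);
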